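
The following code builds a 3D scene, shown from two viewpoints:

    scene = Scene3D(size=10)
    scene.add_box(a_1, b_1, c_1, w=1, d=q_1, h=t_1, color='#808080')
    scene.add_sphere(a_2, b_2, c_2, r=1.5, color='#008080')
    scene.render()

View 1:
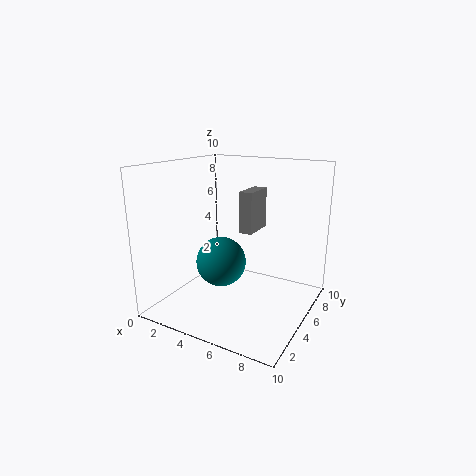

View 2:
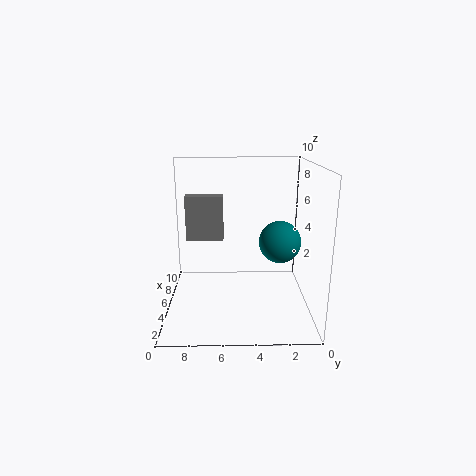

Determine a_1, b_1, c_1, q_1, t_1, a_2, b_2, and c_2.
a_1 = 4.5; b_1 = 6; c_1 = 5; q_1 = 2.5; t_1 = 3; a_2 = 5.5; b_2 = 2; c_2 = 4.5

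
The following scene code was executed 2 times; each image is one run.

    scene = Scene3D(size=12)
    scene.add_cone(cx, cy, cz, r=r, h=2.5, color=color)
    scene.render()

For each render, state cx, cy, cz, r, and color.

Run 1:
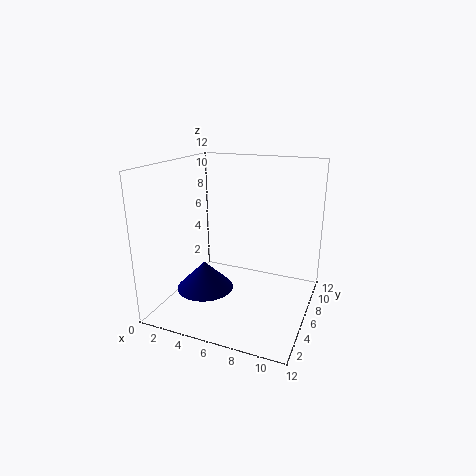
cx = 3; cy = 5.5; cz = 1; r = 2.5; color = 'navy'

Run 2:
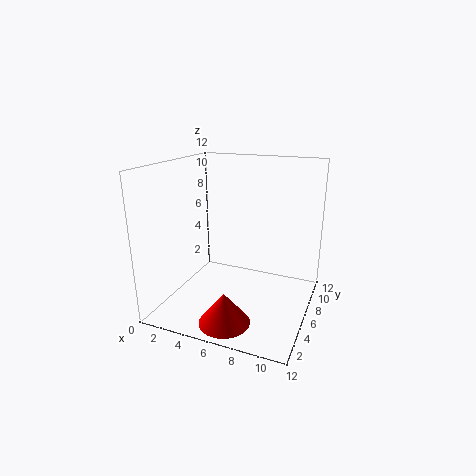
cx = 6.5; cy = 2; cz = 0.5; r = 2; color = 'red'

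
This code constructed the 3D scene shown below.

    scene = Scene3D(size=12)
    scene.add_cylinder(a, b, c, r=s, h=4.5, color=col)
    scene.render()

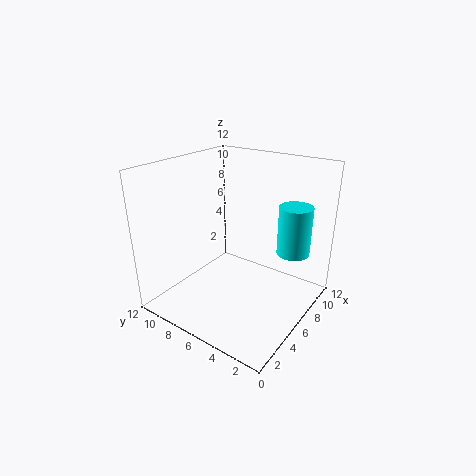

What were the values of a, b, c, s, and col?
a = 10.5, b = 3, c = 3.5, s = 1.5, col = 'cyan'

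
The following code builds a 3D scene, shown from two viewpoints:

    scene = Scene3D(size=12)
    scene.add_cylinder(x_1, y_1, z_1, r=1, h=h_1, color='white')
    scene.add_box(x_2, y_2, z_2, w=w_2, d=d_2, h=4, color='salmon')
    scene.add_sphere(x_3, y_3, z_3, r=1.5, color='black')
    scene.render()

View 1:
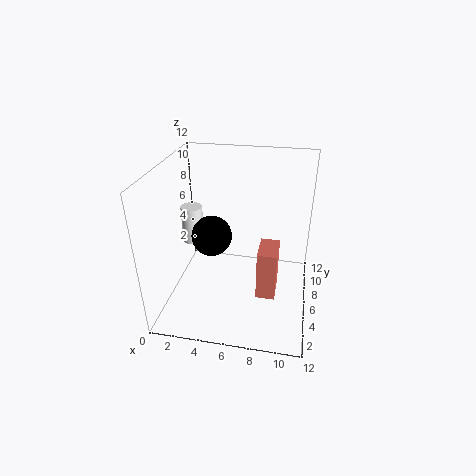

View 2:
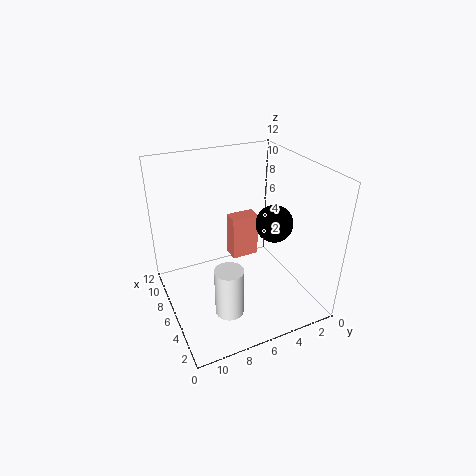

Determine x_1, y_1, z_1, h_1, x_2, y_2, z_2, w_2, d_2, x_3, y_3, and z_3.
x_1 = 1
y_1 = 9
z_1 = 3.5
h_1 = 3.5
x_2 = 8
y_2 = 3
z_2 = 2.5
w_2 = 1.5
d_2 = 2.5
x_3 = 4.5
y_3 = 3.5
z_3 = 7.5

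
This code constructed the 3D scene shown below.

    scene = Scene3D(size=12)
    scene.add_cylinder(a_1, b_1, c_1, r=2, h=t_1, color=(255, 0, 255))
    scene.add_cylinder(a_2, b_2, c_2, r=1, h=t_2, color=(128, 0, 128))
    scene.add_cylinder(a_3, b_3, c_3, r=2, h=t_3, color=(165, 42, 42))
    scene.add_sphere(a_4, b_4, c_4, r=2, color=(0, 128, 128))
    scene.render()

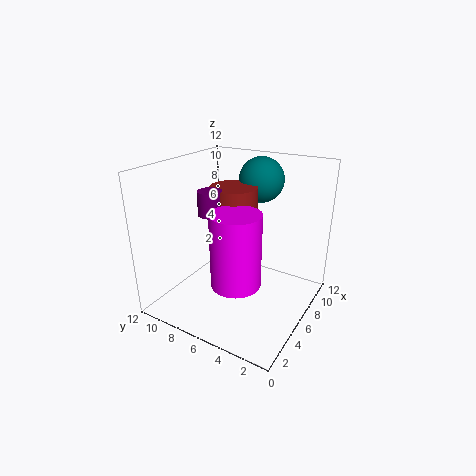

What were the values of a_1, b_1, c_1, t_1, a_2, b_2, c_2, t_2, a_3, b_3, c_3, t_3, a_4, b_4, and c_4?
a_1 = 4, b_1 = 5, c_1 = 3, t_1 = 6, a_2 = 5, b_2 = 8, c_2 = 8, t_2 = 2, a_3 = 7, b_3 = 7, c_3 = 8, t_3 = 2, a_4 = 10, b_4 = 6, c_4 = 10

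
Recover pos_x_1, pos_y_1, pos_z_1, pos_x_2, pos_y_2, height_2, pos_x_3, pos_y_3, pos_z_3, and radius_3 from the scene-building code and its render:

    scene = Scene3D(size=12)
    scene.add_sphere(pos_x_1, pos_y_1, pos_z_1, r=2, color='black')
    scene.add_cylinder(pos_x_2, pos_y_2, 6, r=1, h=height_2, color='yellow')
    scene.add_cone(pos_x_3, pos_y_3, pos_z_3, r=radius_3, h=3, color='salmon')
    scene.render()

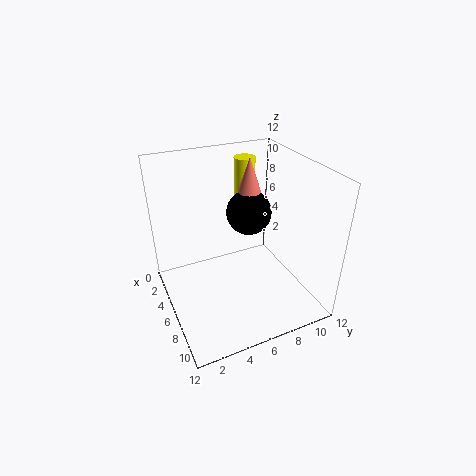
pos_x_1 = 4; pos_y_1 = 8; pos_z_1 = 7; pos_x_2 = 1; pos_y_2 = 9; height_2 = 5; pos_x_3 = 4; pos_y_3 = 8; pos_z_3 = 9; radius_3 = 1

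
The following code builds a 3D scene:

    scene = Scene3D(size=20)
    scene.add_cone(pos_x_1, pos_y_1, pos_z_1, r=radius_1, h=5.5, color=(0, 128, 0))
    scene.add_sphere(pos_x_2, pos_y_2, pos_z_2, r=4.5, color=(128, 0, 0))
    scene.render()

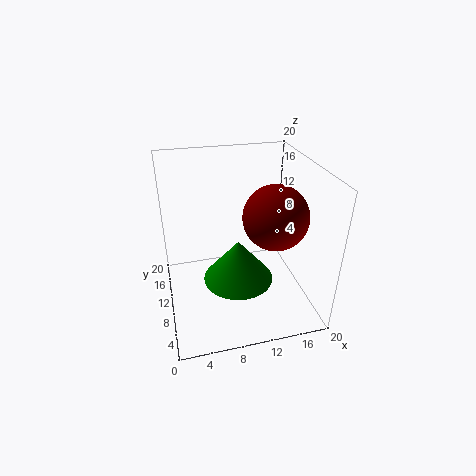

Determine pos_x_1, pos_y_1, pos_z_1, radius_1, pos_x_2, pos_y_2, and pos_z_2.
pos_x_1 = 9; pos_y_1 = 6; pos_z_1 = 6.5; radius_1 = 4.5; pos_x_2 = 15; pos_y_2 = 9; pos_z_2 = 13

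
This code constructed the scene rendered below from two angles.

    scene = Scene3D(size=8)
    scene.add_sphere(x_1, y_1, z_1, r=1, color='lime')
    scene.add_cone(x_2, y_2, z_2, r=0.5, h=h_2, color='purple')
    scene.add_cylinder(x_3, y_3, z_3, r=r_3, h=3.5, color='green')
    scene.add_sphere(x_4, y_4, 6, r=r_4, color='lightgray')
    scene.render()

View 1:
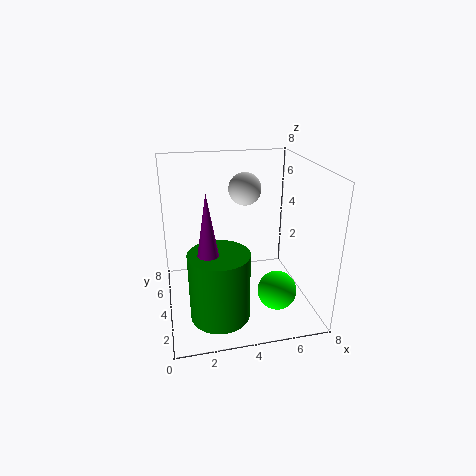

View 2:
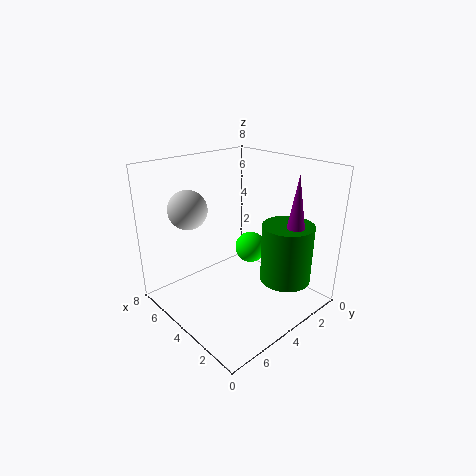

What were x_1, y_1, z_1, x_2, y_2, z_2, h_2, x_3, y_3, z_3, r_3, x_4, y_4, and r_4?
x_1 = 5.5; y_1 = 1.5; z_1 = 2; x_2 = 2; y_2 = 1.5; z_2 = 4.5; h_2 = 3; x_3 = 2.5; y_3 = 1.5; z_3 = 1; r_3 = 1.5; x_4 = 5; y_4 = 6.5; r_4 = 1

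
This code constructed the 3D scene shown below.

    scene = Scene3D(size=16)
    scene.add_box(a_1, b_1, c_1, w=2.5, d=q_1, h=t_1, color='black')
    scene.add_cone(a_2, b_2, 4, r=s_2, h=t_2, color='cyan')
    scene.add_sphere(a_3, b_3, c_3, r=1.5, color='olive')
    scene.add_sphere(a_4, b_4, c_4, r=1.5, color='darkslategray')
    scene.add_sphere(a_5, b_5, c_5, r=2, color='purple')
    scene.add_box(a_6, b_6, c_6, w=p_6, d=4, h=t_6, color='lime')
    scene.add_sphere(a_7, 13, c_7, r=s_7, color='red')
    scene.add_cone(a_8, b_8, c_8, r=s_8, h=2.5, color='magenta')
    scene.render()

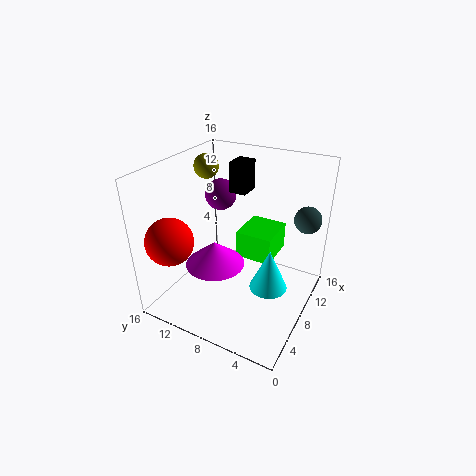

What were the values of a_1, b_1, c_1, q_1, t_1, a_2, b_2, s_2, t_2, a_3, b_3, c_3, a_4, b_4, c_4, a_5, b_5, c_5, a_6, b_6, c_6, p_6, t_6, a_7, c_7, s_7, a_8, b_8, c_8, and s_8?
a_1 = 10.5, b_1 = 8.5, c_1 = 12, q_1 = 2, t_1 = 3.5, a_2 = 6.5, b_2 = 3.5, s_2 = 2, t_2 = 4.5, a_3 = 12, b_3 = 14.5, c_3 = 14, a_4 = 12, b_4 = 1.5, c_4 = 10, a_5 = 13.5, b_5 = 13.5, c_5 = 10, a_6 = 7.5, b_6 = 4, c_6 = 6, p_6 = 4.5, t_6 = 3, a_7 = 2.5, c_7 = 9, s_7 = 2.5, a_8 = 4, b_8 = 8.5, c_8 = 7, s_8 = 3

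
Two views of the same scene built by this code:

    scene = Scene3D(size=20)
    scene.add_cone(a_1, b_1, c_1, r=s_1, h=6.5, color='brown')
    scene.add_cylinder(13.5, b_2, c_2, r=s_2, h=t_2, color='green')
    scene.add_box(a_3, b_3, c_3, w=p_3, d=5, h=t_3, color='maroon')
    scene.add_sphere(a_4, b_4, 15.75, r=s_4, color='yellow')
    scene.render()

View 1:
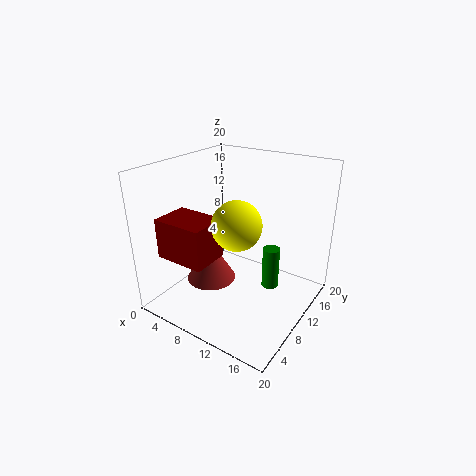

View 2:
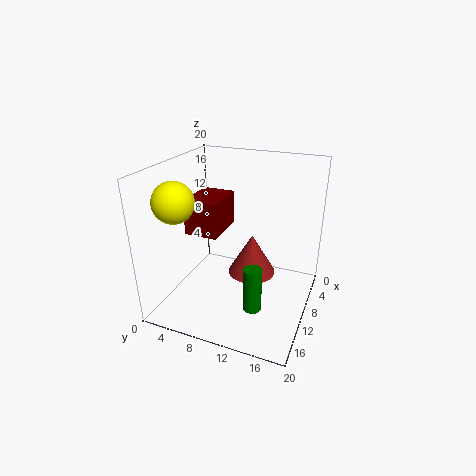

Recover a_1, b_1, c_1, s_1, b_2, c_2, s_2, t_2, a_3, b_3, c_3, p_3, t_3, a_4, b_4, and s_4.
a_1 = 4.75, b_1 = 10.25, c_1 = 1.5, s_1 = 3.75, b_2 = 13.5, c_2 = 1.5, s_2 = 1.25, t_2 = 6.25, a_3 = 3.25, b_3 = 1.5, c_3 = 9, p_3 = 6.75, t_3 = 5.25, a_4 = 14.5, b_4 = 3, s_4 = 2.75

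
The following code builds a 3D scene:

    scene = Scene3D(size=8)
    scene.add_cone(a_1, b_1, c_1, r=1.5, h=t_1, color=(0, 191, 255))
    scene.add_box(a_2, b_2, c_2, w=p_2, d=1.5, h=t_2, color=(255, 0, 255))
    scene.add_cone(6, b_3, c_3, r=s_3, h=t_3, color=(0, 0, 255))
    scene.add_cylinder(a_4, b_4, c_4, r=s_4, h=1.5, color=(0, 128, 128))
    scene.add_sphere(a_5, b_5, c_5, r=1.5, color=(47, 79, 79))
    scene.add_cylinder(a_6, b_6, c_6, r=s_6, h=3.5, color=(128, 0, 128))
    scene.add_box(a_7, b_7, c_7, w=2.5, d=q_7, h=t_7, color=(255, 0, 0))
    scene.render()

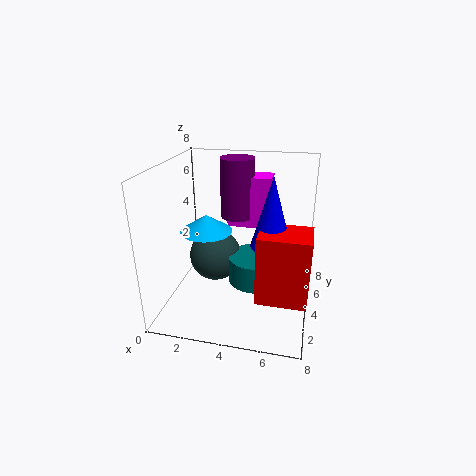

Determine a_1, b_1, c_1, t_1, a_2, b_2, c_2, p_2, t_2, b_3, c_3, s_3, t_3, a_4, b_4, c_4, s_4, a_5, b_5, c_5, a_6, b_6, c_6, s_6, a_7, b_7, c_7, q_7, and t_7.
a_1 = 2, b_1 = 4.5, c_1 = 4, t_1 = 1, a_2 = 3, b_2 = 5.5, c_2 = 4, p_2 = 2.5, t_2 = 3, b_3 = 2.5, c_3 = 4.5, s_3 = 1, t_3 = 3.5, a_4 = 5, b_4 = 4, c_4 = 1.5, s_4 = 1.5, a_5 = 2.5, b_5 = 4.5, c_5 = 2.5, a_6 = 3.5, b_6 = 6, c_6 = 4.5, s_6 = 1, a_7 = 5.5, b_7 = 1, c_7 = 2, q_7 = 2, t_7 = 3.5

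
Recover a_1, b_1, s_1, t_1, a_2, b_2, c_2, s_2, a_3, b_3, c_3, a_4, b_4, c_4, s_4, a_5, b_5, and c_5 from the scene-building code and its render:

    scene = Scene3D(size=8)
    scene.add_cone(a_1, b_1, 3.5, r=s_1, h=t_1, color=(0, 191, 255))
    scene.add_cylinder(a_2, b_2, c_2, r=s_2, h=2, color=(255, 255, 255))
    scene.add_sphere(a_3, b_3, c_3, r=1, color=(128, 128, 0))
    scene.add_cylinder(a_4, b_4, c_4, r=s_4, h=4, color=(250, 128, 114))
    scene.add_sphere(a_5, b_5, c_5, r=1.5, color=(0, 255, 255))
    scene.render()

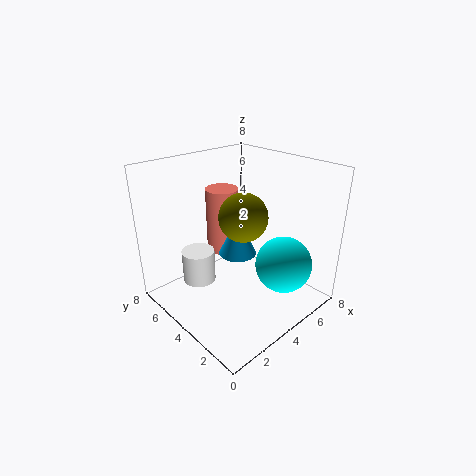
a_1 = 3.5, b_1 = 3.5, s_1 = 1, t_1 = 2, a_2 = 3, b_2 = 6.5, c_2 = 0.5, s_2 = 1, a_3 = 1.5, b_3 = 1, c_3 = 7, a_4 = 5, b_4 = 6.5, c_4 = 2, s_4 = 1, a_5 = 5, b_5 = 1.5, c_5 = 3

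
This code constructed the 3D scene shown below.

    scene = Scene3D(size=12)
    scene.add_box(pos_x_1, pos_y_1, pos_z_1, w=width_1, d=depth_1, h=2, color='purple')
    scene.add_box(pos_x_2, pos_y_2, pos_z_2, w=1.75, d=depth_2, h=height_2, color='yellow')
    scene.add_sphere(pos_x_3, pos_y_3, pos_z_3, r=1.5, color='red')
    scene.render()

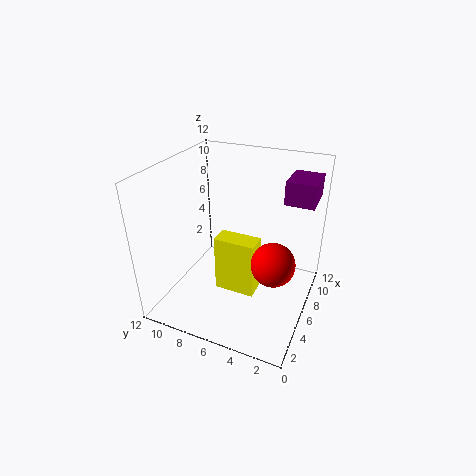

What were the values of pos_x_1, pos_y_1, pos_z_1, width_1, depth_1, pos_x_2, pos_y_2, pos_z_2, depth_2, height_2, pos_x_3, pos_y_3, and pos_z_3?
pos_x_1 = 8.5; pos_y_1 = 0.5; pos_z_1 = 8.5; width_1 = 3.25; depth_1 = 2.5; pos_x_2 = 5; pos_y_2 = 4.25; pos_z_2 = 1; depth_2 = 3.5; height_2 = 5; pos_x_3 = 2.25; pos_y_3 = 1.75; pos_z_3 = 7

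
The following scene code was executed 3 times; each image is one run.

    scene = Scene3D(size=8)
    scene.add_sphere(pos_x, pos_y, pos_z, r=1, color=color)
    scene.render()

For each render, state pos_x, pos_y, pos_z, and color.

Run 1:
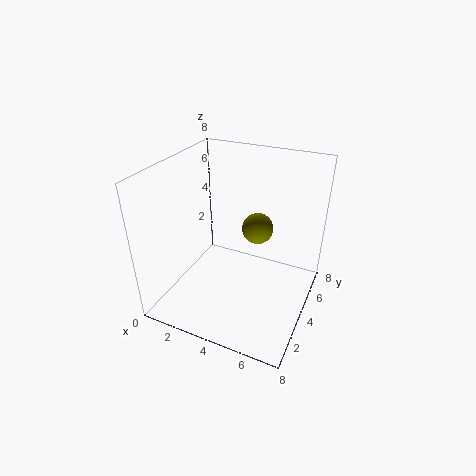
pos_x = 4
pos_y = 7
pos_z = 3
color = 'olive'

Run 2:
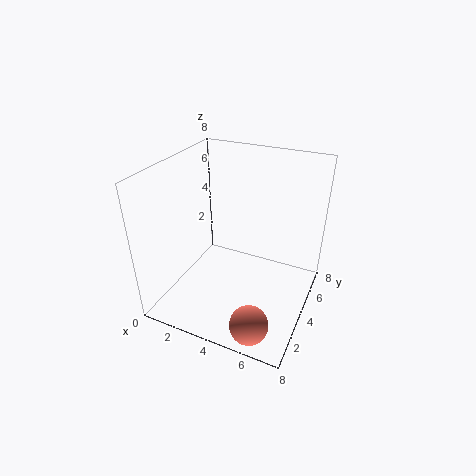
pos_x = 6
pos_y = 1
pos_z = 1
color = 'salmon'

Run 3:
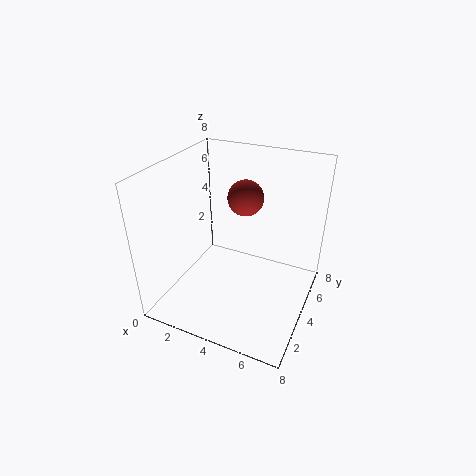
pos_x = 4
pos_y = 5
pos_z = 6
color = 'brown'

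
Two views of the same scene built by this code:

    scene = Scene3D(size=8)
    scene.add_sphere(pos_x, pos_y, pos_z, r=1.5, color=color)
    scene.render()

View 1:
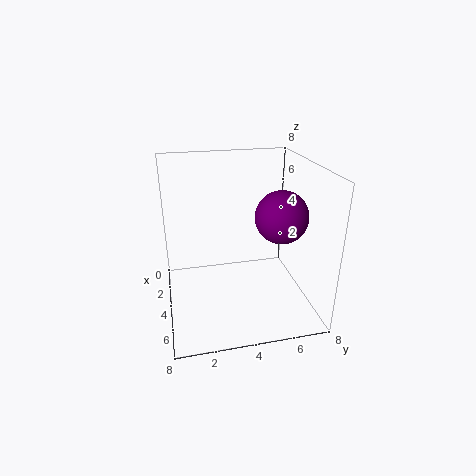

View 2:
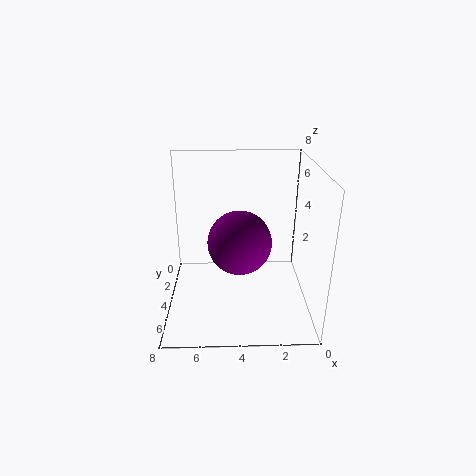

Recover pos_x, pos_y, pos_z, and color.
pos_x = 4
pos_y = 6.5
pos_z = 5
color = 'purple'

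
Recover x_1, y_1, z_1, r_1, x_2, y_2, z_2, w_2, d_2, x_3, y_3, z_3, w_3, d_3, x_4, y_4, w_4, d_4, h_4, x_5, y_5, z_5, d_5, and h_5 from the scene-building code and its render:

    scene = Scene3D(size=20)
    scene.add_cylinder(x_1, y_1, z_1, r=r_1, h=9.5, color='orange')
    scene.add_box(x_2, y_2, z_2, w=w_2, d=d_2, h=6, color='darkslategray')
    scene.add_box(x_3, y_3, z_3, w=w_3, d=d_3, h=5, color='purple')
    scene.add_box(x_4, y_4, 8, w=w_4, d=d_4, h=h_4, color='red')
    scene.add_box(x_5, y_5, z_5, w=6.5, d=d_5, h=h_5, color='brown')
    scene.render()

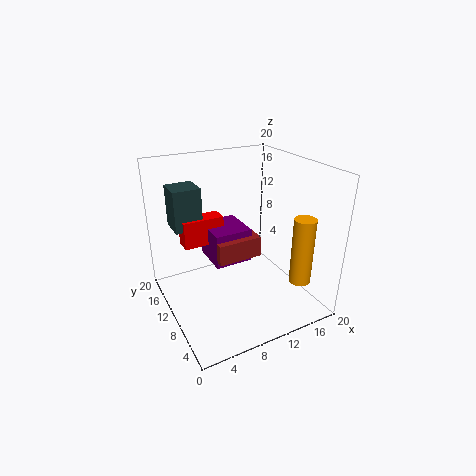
x_1 = 17, y_1 = 4.5, z_1 = 4, r_1 = 1.5, x_2 = 2.5, y_2 = 14, z_2 = 10.5, w_2 = 4, d_2 = 4, x_3 = 7, y_3 = 10.5, z_3 = 5.5, w_3 = 5.5, d_3 = 6, x_4 = 3.5, y_4 = 13.5, w_4 = 6, d_4 = 2.5, h_4 = 4, x_5 = 7, y_5 = 9.5, z_5 = 6.5, d_5 = 6, h_5 = 3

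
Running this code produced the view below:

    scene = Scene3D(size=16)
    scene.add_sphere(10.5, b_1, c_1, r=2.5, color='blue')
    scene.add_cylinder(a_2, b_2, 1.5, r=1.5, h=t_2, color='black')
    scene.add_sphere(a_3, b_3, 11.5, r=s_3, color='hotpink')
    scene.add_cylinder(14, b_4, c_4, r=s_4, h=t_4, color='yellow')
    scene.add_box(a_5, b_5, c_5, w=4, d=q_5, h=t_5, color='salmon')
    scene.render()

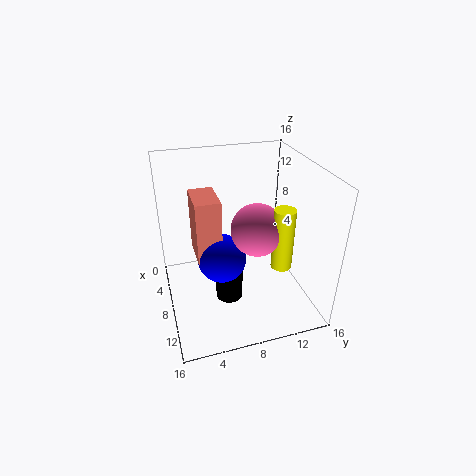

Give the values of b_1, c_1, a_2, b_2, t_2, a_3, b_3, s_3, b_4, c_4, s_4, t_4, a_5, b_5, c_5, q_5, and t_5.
b_1 = 5.5; c_1 = 7.5; a_2 = 9.5; b_2 = 6.5; t_2 = 4; a_3 = 12.5; b_3 = 8.5; s_3 = 2.5; b_4 = 10.5; c_4 = 8; s_4 = 1; t_4 = 6; a_5 = 7; b_5 = 3; c_5 = 7.5; q_5 = 2.5; t_5 = 6.5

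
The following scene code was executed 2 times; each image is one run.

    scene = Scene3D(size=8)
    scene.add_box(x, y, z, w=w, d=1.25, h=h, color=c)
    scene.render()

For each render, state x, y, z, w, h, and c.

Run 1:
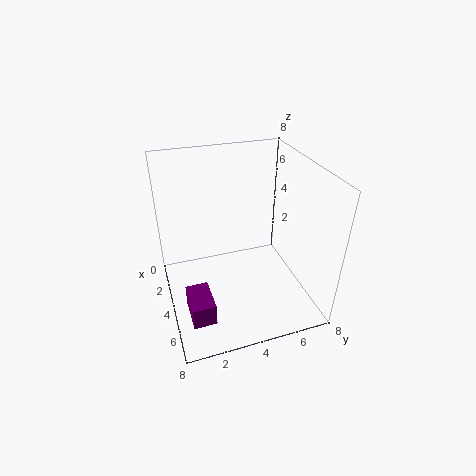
x = 4.5
y = 0.75
z = 0.5
w = 2
h = 1.25
c = 'purple'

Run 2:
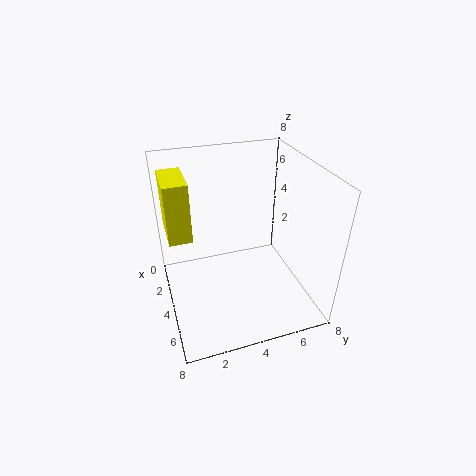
x = 1.5
y = 0.25
z = 4.25
w = 2.5
h = 3.25
c = 'yellow'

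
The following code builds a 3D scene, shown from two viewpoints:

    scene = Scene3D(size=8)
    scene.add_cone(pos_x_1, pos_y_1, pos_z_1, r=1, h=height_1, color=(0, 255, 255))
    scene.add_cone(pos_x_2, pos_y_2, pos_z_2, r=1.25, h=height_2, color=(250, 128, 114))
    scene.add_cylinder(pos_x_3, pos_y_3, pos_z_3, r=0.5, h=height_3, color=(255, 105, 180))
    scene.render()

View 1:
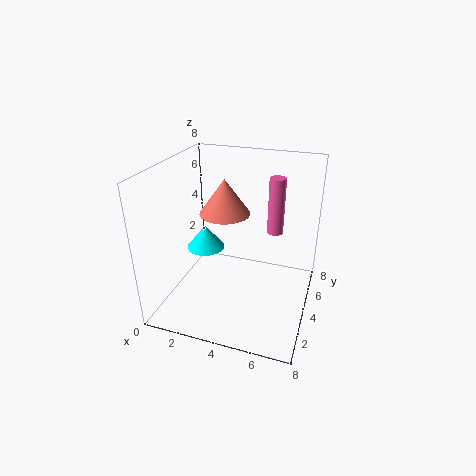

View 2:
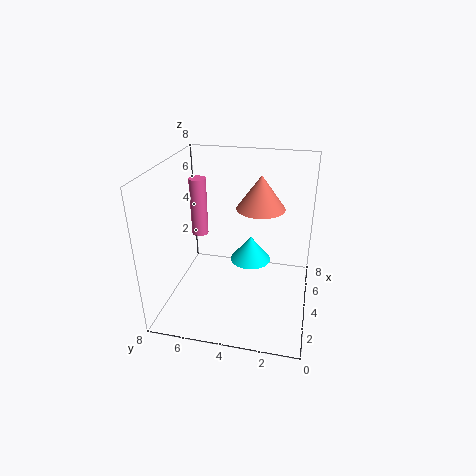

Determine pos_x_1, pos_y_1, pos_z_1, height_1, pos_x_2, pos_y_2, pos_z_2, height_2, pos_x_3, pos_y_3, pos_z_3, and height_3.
pos_x_1 = 2.5, pos_y_1 = 3, pos_z_1 = 3.75, height_1 = 1.25, pos_x_2 = 3.75, pos_y_2 = 2.75, pos_z_2 = 6, height_2 = 1.75, pos_x_3 = 5.5, pos_y_3 = 6.75, pos_z_3 = 3.25, height_3 = 3.5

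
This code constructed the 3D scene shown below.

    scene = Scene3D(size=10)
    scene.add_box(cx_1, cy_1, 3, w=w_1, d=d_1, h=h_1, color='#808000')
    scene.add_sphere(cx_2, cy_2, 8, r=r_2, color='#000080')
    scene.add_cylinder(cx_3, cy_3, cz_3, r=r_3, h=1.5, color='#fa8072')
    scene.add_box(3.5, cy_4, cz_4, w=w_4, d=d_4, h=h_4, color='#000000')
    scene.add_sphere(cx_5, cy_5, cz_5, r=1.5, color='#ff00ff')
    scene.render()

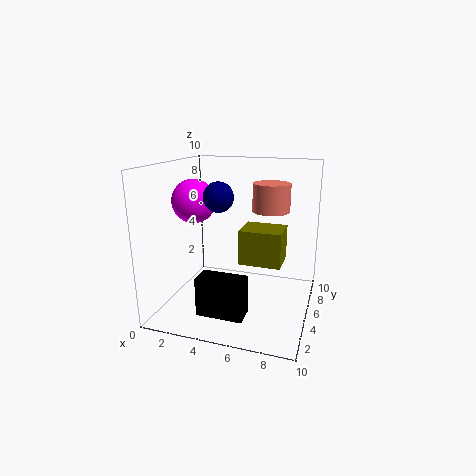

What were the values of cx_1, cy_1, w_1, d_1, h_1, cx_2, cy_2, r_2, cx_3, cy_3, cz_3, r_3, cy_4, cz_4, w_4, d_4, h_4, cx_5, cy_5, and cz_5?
cx_1 = 5; cy_1 = 5; w_1 = 3; d_1 = 2.5; h_1 = 2.5; cx_2 = 4; cy_2 = 4; r_2 = 1; cx_3 = 8; cy_3 = 1.5; cz_3 = 8; r_3 = 1; cy_4 = 1; cz_4 = 1; w_4 = 3; d_4 = 1.5; h_4 = 2.5; cx_5 = 2; cy_5 = 4.5; cz_5 = 7.5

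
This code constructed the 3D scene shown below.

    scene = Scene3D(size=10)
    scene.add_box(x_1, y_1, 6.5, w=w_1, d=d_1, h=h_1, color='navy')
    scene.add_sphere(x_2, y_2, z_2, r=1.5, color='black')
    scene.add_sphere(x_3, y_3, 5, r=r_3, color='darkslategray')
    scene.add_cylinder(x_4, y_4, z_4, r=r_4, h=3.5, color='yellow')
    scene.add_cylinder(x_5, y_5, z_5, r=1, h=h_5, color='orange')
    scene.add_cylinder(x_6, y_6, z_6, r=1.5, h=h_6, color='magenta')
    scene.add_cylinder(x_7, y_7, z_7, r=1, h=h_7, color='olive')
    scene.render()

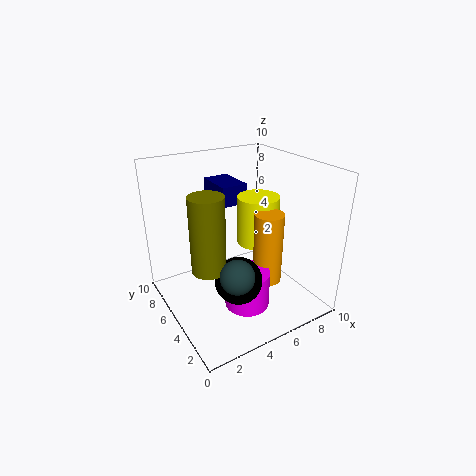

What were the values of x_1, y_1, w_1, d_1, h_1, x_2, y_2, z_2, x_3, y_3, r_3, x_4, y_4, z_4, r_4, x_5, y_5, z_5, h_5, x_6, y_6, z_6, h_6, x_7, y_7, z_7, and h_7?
x_1 = 5; y_1 = 7; w_1 = 2; d_1 = 3; h_1 = 1.5; x_2 = 3.5; y_2 = 2.5; z_2 = 3.5; x_3 = 2.5; y_3 = 1; r_3 = 1; x_4 = 7; y_4 = 5.5; z_4 = 4; r_4 = 1.5; x_5 = 6.5; y_5 = 3.5; z_5 = 2; h_5 = 5; x_6 = 4.5; y_6 = 3; z_6 = 1; h_6 = 2.5; x_7 = 1.5; y_7 = 2.5; z_7 = 5; h_7 = 4.5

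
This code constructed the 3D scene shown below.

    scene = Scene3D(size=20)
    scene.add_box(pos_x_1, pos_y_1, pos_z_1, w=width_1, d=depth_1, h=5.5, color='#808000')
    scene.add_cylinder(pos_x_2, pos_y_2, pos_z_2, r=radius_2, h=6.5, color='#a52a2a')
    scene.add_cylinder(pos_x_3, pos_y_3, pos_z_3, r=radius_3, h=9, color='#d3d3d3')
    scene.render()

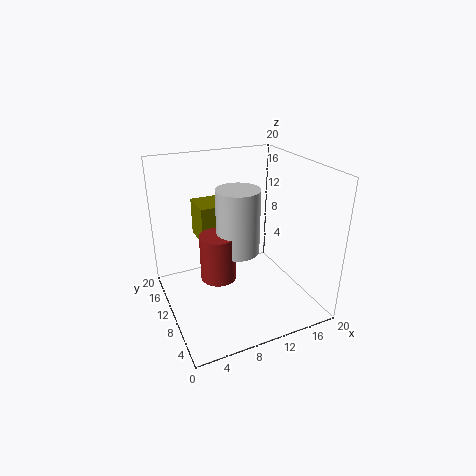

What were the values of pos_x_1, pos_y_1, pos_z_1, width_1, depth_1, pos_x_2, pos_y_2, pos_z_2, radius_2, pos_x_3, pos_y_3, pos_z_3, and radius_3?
pos_x_1 = 6, pos_y_1 = 13.5, pos_z_1 = 8, width_1 = 5.5, depth_1 = 5, pos_x_2 = 7, pos_y_2 = 10, pos_z_2 = 4.5, radius_2 = 2.5, pos_x_3 = 10, pos_y_3 = 10, pos_z_3 = 8, radius_3 = 3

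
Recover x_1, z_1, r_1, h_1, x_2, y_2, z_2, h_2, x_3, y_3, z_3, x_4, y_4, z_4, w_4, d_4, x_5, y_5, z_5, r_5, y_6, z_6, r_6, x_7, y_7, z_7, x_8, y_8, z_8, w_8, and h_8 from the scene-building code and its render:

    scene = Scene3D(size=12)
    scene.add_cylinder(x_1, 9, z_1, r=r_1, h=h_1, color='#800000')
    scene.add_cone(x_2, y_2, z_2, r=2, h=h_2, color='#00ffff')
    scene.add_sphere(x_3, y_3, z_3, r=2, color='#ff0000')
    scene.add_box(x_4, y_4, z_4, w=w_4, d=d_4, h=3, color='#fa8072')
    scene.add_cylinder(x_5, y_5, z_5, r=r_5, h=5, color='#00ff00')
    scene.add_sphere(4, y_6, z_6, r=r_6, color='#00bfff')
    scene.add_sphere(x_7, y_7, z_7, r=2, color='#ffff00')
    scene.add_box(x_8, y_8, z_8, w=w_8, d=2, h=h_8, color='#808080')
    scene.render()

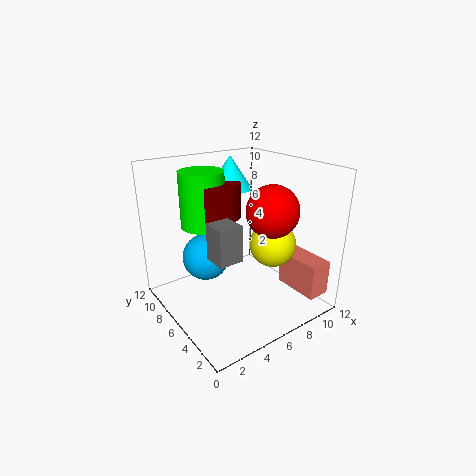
x_1 = 6, z_1 = 7, r_1 = 2, h_1 = 3, x_2 = 8, y_2 = 10, z_2 = 9, h_2 = 3, x_3 = 7, y_3 = 3, z_3 = 9, x_4 = 10, y_4 = 1, z_4 = 1, w_4 = 2, d_4 = 4, x_5 = 5, y_5 = 10, z_5 = 6, r_5 = 2, y_6 = 8, z_6 = 4, r_6 = 2, x_7 = 9, y_7 = 5, z_7 = 5, x_8 = 3, y_8 = 4, z_8 = 5, w_8 = 2, h_8 = 3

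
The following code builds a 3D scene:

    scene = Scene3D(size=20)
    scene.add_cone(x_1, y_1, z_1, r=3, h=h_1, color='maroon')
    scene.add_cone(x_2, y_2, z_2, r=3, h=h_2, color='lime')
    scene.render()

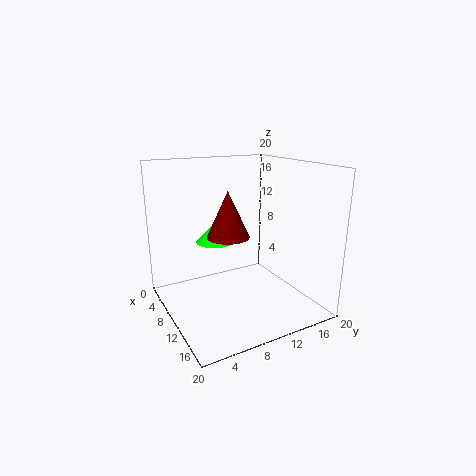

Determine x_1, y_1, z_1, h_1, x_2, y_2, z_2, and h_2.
x_1 = 9; y_1 = 9; z_1 = 10; h_1 = 6.5; x_2 = 3.5; y_2 = 9.5; z_2 = 7.5; h_2 = 3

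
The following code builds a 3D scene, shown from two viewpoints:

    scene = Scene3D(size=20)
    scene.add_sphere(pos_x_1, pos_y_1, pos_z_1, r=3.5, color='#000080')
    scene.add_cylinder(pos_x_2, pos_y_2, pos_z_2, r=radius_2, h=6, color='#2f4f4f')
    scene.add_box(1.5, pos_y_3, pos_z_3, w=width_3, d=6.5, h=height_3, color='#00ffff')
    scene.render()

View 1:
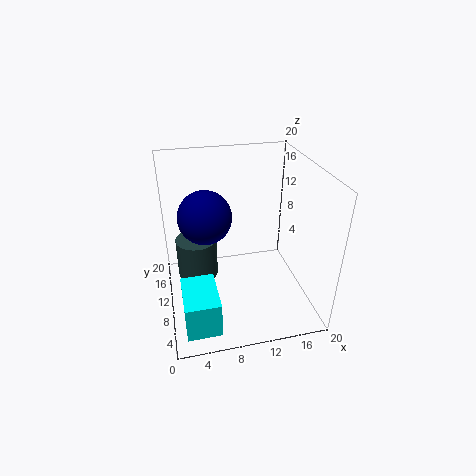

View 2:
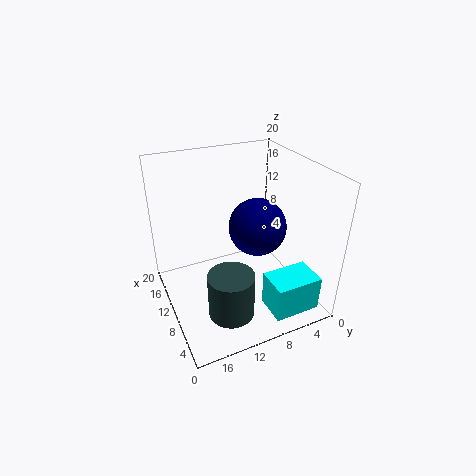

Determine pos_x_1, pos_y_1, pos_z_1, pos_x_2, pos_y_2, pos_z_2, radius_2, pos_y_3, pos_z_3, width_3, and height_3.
pos_x_1 = 5.5
pos_y_1 = 9.5
pos_z_1 = 14
pos_x_2 = 4.5
pos_y_2 = 13.5
pos_z_2 = 2.5
radius_2 = 3
pos_y_3 = 1.5
pos_z_3 = 1
width_3 = 4.5
height_3 = 5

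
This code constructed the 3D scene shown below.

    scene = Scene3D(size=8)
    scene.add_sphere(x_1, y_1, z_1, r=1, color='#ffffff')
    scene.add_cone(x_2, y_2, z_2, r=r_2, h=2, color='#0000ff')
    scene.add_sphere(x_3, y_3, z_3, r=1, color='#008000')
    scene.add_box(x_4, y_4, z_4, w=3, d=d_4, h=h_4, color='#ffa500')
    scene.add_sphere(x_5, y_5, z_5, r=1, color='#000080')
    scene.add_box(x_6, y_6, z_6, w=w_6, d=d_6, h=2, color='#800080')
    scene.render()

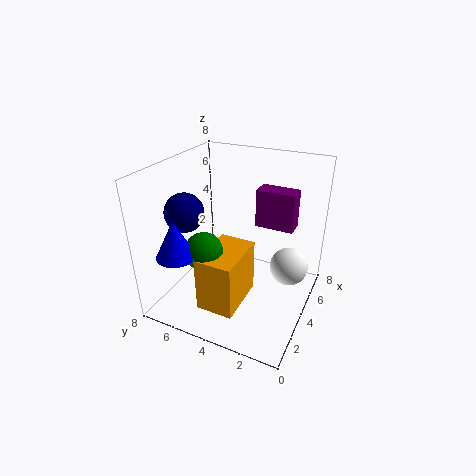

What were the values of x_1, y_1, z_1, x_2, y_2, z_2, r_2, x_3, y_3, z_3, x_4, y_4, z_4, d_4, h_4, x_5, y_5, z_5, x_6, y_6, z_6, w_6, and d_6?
x_1 = 4, y_1 = 1, z_1 = 3, x_2 = 1, y_2 = 6, z_2 = 4, r_2 = 1, x_3 = 2, y_3 = 5, z_3 = 4, x_4 = 1, y_4 = 3, z_4 = 1, d_4 = 2, h_4 = 3, x_5 = 2, y_5 = 6, z_5 = 6, x_6 = 4, y_6 = 1, z_6 = 5, w_6 = 1, d_6 = 2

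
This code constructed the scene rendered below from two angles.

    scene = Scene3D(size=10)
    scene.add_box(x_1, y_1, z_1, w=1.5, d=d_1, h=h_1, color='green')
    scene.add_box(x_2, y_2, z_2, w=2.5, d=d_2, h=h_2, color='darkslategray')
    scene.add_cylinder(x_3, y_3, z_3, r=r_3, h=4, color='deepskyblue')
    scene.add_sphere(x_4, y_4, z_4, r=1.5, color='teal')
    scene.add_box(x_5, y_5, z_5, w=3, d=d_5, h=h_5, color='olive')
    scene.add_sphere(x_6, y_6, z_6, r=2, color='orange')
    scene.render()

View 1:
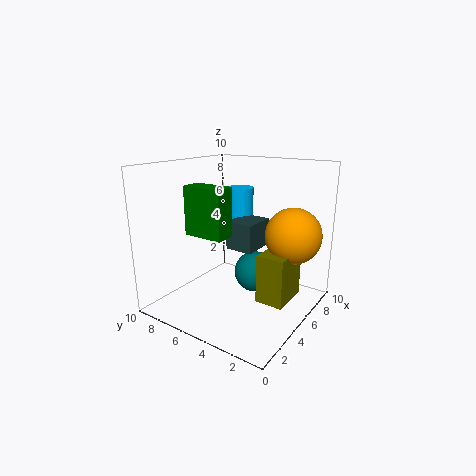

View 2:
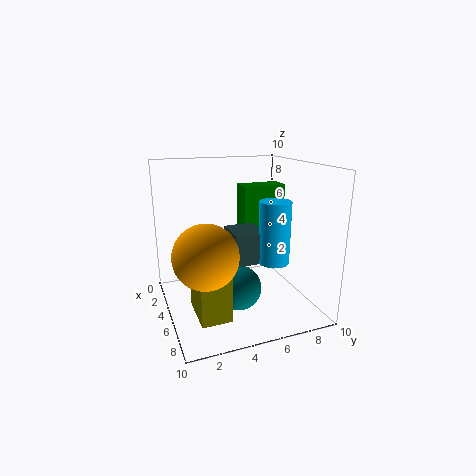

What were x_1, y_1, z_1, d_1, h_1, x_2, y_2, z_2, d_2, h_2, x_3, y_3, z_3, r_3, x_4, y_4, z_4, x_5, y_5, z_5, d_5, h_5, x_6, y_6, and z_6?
x_1 = 3.5; y_1 = 5.5; z_1 = 5; d_1 = 3; h_1 = 3.5; x_2 = 5; y_2 = 4; z_2 = 4; d_2 = 2; h_2 = 2; x_3 = 7.5; y_3 = 6.5; z_3 = 4; r_3 = 1; x_4 = 6.5; y_4 = 4.5; z_4 = 2; x_5 = 5; y_5 = 1.5; z_5 = 0.5; d_5 = 2; h_5 = 3.5; x_6 = 7.5; y_6 = 2; z_6 = 5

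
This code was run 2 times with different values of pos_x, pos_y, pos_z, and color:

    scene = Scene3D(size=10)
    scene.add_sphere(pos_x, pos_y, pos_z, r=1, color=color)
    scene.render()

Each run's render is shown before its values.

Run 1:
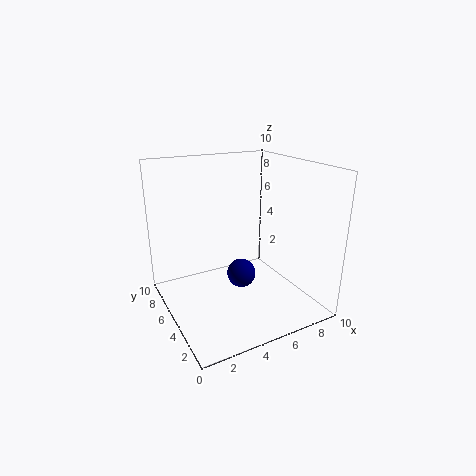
pos_x = 5; pos_y = 4.5; pos_z = 2.5; color = 'navy'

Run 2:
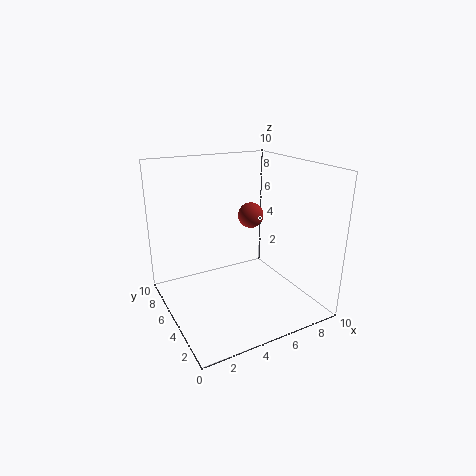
pos_x = 7.5; pos_y = 7.5; pos_z = 5.5; color = 'brown'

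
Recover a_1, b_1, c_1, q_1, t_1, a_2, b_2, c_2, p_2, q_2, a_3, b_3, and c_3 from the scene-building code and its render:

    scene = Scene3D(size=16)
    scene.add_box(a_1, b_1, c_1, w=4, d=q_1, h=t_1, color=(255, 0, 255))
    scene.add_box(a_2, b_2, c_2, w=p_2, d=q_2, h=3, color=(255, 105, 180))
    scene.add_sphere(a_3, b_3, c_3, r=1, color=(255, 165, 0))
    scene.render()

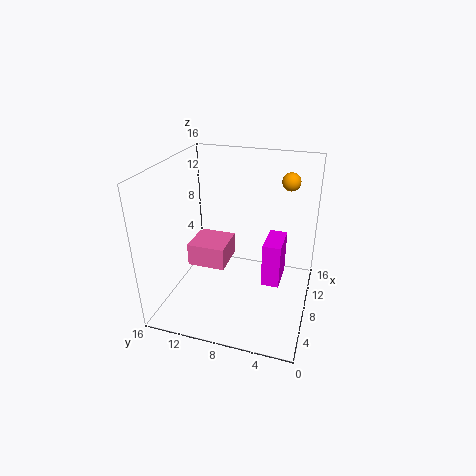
a_1 = 7; b_1 = 3; c_1 = 3; q_1 = 2; t_1 = 5; a_2 = 11; b_2 = 11; c_2 = 1; p_2 = 5; q_2 = 5; a_3 = 11; b_3 = 3; c_3 = 14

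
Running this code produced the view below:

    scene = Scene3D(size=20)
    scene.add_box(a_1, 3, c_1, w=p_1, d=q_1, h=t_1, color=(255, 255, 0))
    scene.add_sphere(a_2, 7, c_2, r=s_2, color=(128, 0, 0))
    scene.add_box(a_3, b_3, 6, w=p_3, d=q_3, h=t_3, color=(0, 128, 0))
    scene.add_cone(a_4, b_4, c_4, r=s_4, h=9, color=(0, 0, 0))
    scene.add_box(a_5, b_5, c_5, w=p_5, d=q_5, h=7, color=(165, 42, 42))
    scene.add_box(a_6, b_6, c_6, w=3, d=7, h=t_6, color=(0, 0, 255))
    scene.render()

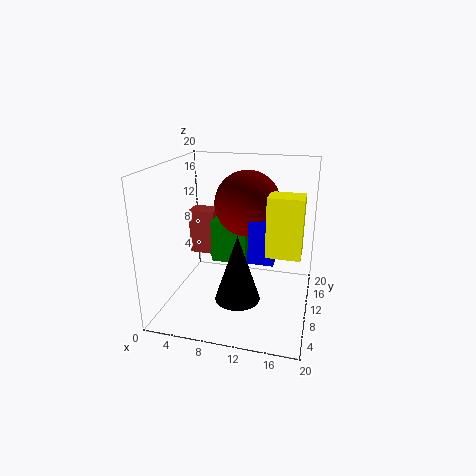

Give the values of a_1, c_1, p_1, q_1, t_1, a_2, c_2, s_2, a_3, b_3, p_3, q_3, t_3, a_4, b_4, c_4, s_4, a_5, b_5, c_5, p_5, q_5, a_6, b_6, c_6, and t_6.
a_1 = 15, c_1 = 11, p_1 = 4, q_1 = 3, t_1 = 7, a_2 = 12, c_2 = 16, s_2 = 4, a_3 = 6, b_3 = 10, p_3 = 5, q_3 = 6, t_3 = 6, a_4 = 11, b_4 = 6, c_4 = 3, s_4 = 3, a_5 = 1, b_5 = 14, c_5 = 5, p_5 = 4, q_5 = 3, a_6 = 13, b_6 = 3, c_6 = 10, t_6 = 5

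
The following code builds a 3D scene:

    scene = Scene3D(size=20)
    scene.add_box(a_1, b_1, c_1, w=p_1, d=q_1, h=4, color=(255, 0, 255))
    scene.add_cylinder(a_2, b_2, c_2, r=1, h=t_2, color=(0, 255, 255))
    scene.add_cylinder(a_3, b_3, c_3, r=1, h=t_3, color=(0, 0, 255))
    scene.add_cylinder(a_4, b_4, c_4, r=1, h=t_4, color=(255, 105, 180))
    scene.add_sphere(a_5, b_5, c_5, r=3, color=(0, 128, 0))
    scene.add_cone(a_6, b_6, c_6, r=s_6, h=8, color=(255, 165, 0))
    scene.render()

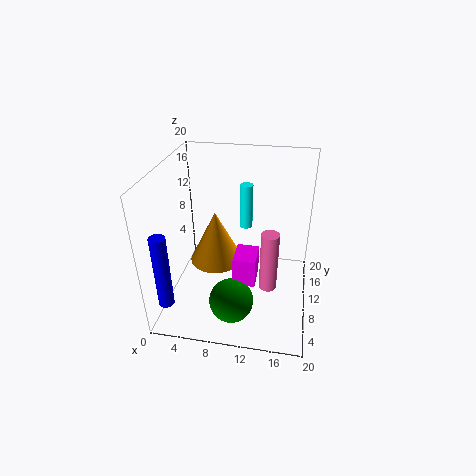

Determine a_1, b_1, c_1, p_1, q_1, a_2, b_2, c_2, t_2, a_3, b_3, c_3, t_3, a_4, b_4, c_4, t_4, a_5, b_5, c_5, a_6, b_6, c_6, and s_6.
a_1 = 10, b_1 = 6, c_1 = 5, p_1 = 3, q_1 = 4, a_2 = 10, b_2 = 17, c_2 = 8, t_2 = 7, a_3 = 2, b_3 = 2, c_3 = 4, t_3 = 10, a_4 = 15, b_4 = 2, c_4 = 9, t_4 = 7, a_5 = 10, b_5 = 5, c_5 = 3, a_6 = 6, b_6 = 13, c_6 = 4, s_6 = 4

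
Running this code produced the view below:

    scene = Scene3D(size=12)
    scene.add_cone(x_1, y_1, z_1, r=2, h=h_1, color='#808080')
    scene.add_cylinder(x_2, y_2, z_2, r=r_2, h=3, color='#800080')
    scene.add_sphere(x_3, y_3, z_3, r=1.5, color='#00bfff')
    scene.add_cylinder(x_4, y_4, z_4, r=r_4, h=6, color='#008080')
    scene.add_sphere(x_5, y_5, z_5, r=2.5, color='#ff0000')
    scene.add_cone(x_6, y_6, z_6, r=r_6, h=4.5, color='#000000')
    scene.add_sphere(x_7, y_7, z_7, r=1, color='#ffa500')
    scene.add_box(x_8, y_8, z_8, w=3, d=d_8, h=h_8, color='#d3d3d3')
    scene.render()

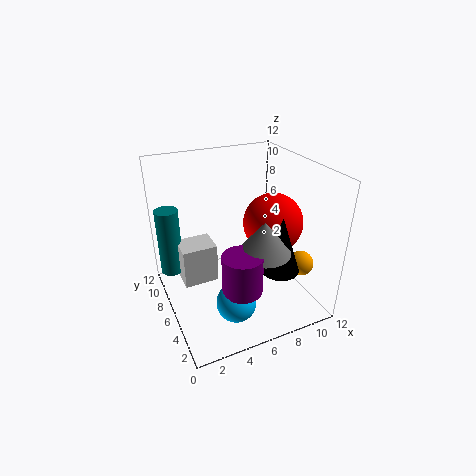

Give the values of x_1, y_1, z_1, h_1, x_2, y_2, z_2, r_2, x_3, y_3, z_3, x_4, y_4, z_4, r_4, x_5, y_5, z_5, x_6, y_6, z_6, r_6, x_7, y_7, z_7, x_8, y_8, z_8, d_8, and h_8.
x_1 = 6.5
y_1 = 2.5
z_1 = 6.5
h_1 = 2.5
x_2 = 4.5
y_2 = 2
z_2 = 4
r_2 = 1.5
x_3 = 4
y_3 = 2
z_3 = 3
x_4 = 1
y_4 = 9.5
z_4 = 2
r_4 = 1
x_5 = 9
y_5 = 5.5
z_5 = 7
x_6 = 8
y_6 = 2.5
z_6 = 4.5
r_6 = 1.5
x_7 = 10
y_7 = 2.5
z_7 = 4.5
x_8 = 1.5
y_8 = 7
z_8 = 1.5
d_8 = 2.5
h_8 = 3.5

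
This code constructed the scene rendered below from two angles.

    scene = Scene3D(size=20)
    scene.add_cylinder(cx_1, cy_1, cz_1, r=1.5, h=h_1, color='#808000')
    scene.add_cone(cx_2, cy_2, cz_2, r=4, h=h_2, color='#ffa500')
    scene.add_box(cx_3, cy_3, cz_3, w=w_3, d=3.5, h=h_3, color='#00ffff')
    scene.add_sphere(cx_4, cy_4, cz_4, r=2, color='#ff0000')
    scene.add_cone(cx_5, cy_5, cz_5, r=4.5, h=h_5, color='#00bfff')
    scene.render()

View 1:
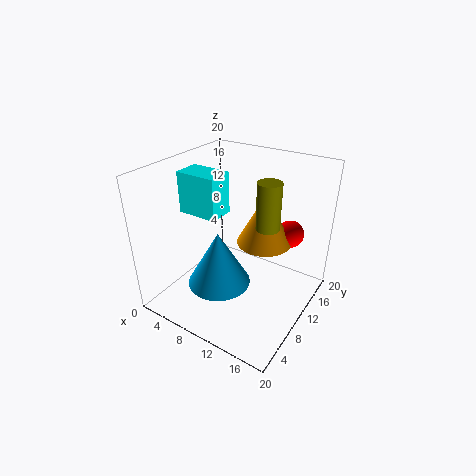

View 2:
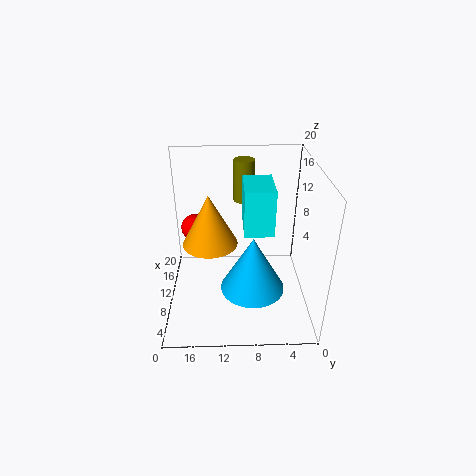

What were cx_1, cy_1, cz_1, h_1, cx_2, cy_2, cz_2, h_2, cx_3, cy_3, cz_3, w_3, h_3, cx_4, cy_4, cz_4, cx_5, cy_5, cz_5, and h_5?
cx_1 = 15
cy_1 = 9
cz_1 = 13.5
h_1 = 6
cx_2 = 12
cy_2 = 14
cz_2 = 8
h_2 = 7.5
cx_3 = 3.5
cy_3 = 6
cz_3 = 14
w_3 = 5.5
h_3 = 5.5
cx_4 = 15
cy_4 = 16.5
cz_4 = 9
cx_5 = 8
cy_5 = 8
cz_5 = 3
h_5 = 8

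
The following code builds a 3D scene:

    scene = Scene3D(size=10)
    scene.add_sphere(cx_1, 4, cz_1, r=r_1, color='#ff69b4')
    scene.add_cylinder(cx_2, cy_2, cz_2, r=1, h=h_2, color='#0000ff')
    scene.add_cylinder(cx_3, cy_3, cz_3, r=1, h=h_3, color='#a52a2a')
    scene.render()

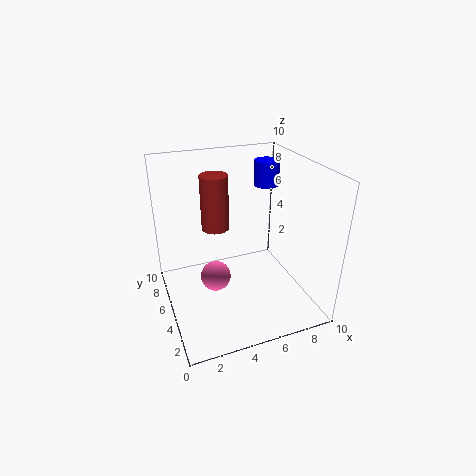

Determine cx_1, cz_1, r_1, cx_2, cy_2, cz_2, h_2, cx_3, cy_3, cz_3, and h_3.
cx_1 = 3, cz_1 = 3, r_1 = 1, cx_2 = 9, cy_2 = 9, cz_2 = 7, h_2 = 2, cx_3 = 4, cy_3 = 7, cz_3 = 5, h_3 = 4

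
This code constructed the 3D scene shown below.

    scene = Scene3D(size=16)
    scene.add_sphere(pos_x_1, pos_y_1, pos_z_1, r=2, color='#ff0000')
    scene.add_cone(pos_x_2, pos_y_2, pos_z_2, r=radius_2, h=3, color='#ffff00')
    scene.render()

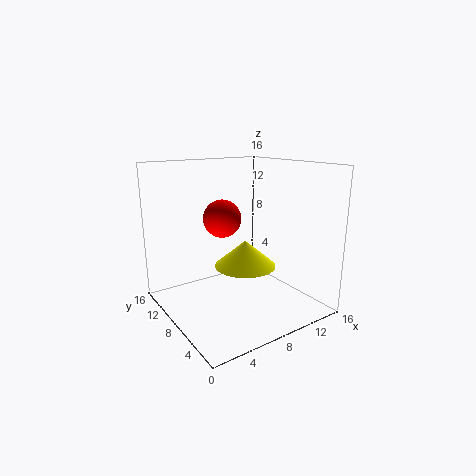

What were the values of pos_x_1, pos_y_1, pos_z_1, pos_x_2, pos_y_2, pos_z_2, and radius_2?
pos_x_1 = 6
pos_y_1 = 8
pos_z_1 = 10.5
pos_x_2 = 9
pos_y_2 = 8
pos_z_2 = 4.5
radius_2 = 3.5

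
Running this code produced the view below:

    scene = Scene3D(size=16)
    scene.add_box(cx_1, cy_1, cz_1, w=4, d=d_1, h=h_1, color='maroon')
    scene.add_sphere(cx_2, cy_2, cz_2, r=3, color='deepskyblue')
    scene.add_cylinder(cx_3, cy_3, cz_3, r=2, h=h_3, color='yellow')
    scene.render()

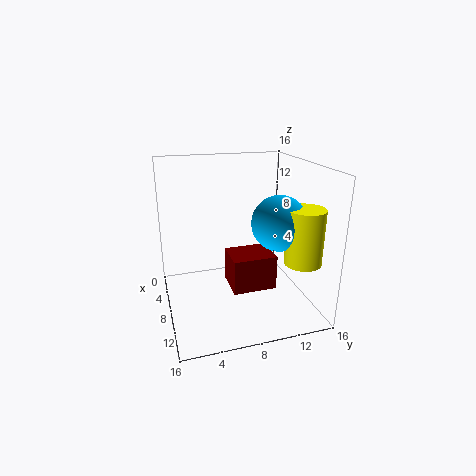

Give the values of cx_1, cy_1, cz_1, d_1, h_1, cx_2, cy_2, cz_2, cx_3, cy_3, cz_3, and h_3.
cx_1 = 6, cy_1 = 7, cz_1 = 2, d_1 = 5, h_1 = 4, cx_2 = 10, cy_2 = 12, cz_2 = 10, cx_3 = 12, cy_3 = 14, cz_3 = 6, h_3 = 6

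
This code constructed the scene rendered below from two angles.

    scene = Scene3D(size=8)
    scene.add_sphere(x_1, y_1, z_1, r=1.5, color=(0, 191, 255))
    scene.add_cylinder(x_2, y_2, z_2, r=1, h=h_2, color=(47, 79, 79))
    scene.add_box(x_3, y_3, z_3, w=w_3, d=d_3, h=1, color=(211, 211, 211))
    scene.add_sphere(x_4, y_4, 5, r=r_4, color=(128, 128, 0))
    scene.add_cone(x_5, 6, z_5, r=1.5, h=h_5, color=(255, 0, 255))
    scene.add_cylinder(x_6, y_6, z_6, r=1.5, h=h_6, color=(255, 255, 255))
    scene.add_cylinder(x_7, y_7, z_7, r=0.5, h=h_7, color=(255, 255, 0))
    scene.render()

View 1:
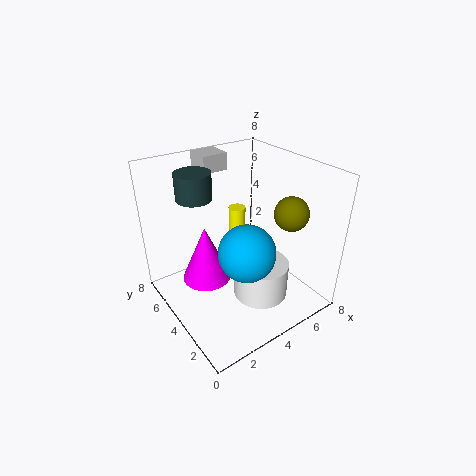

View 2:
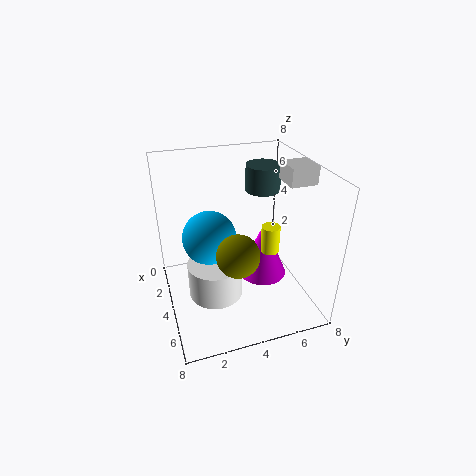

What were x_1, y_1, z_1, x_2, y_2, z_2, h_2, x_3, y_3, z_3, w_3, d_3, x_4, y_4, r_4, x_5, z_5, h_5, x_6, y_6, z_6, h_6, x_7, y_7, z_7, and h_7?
x_1 = 3.5
y_1 = 2.5
z_1 = 4
x_2 = 2.5
y_2 = 6
z_2 = 6
h_2 = 1.5
x_3 = 3.5
y_3 = 6.5
z_3 = 7
w_3 = 1.5
d_3 = 1.5
x_4 = 7
y_4 = 3
r_4 = 1
x_5 = 3
z_5 = 0.5
h_5 = 3.5
x_6 = 4.5
y_6 = 2.5
z_6 = 1
h_6 = 2
x_7 = 5
y_7 = 5.5
z_7 = 3.5
h_7 = 1.5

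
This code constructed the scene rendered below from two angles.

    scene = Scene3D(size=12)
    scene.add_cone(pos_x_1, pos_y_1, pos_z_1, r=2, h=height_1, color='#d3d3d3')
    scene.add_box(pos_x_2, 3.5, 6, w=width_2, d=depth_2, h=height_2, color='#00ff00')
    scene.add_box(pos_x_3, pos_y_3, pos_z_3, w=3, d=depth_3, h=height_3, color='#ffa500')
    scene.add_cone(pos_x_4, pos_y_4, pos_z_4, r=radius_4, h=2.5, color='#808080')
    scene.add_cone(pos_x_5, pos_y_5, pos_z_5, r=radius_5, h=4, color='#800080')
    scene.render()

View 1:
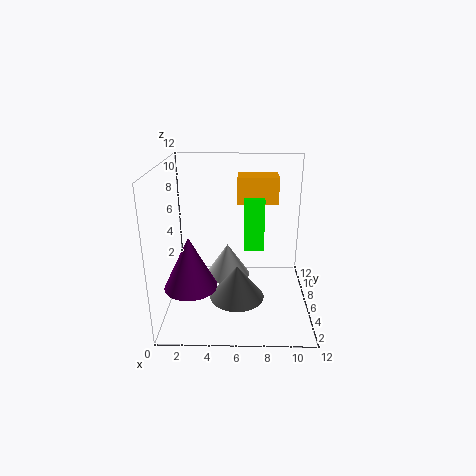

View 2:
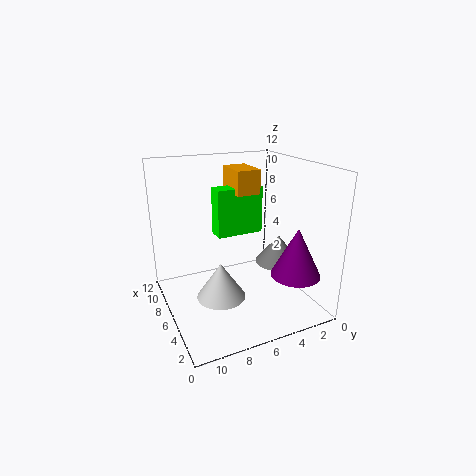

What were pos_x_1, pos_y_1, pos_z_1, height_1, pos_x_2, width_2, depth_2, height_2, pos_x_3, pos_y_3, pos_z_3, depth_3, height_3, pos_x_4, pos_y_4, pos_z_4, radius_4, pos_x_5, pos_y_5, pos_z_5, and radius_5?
pos_x_1 = 5
pos_y_1 = 8
pos_z_1 = 1.5
height_1 = 3
pos_x_2 = 6.5
width_2 = 1.5
depth_2 = 4
height_2 = 4
pos_x_3 = 6
pos_y_3 = 4
pos_z_3 = 9.5
depth_3 = 2
height_3 = 2
pos_x_4 = 6
pos_y_4 = 2
pos_z_4 = 3
radius_4 = 2
pos_x_5 = 2.5
pos_y_5 = 2.5
pos_z_5 = 3.5
radius_5 = 2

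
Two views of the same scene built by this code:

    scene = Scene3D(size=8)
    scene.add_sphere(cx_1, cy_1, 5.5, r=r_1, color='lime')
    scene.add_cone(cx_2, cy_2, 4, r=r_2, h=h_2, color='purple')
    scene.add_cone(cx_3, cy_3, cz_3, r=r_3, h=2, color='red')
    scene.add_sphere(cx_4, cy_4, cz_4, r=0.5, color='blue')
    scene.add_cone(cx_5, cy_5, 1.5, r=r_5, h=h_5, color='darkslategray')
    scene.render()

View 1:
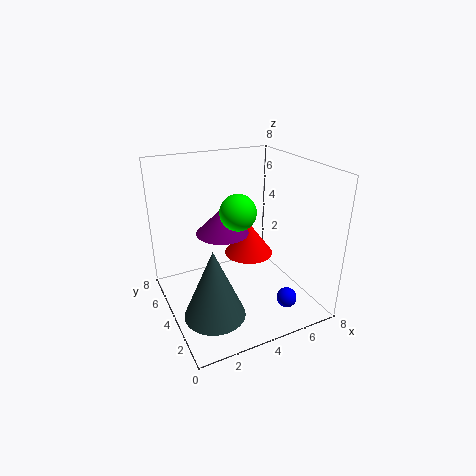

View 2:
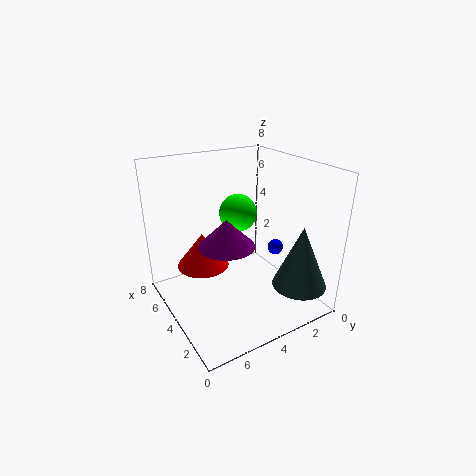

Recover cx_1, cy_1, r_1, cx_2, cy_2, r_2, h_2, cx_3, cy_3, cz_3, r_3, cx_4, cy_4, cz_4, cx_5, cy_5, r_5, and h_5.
cx_1 = 4, cy_1 = 4, r_1 = 1, cx_2 = 3.5, cy_2 = 5, r_2 = 1.5, h_2 = 1.5, cx_3 = 5.5, cy_3 = 5.5, cz_3 = 2, r_3 = 1.5, cx_4 = 5, cy_4 = 0.5, cz_4 = 2, cx_5 = 1.5, cy_5 = 1.5, r_5 = 1.5, h_5 = 3.5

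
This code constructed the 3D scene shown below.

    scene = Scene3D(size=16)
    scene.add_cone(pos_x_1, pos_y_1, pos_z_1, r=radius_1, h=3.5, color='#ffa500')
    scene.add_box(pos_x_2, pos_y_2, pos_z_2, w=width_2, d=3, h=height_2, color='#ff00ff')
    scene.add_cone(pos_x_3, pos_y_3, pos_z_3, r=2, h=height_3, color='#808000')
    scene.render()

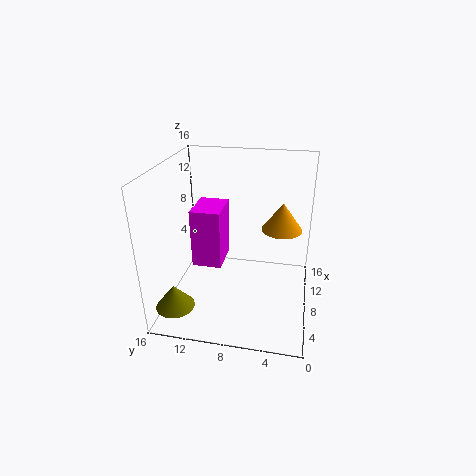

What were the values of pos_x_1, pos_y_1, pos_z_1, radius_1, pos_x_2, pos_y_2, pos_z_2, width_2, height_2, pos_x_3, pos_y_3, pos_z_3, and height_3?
pos_x_1 = 13
pos_y_1 = 3.5
pos_z_1 = 7
radius_1 = 2.5
pos_x_2 = 4
pos_y_2 = 9
pos_z_2 = 6.5
width_2 = 4
height_2 = 6
pos_x_3 = 2
pos_y_3 = 13.5
pos_z_3 = 2.5
height_3 = 2.5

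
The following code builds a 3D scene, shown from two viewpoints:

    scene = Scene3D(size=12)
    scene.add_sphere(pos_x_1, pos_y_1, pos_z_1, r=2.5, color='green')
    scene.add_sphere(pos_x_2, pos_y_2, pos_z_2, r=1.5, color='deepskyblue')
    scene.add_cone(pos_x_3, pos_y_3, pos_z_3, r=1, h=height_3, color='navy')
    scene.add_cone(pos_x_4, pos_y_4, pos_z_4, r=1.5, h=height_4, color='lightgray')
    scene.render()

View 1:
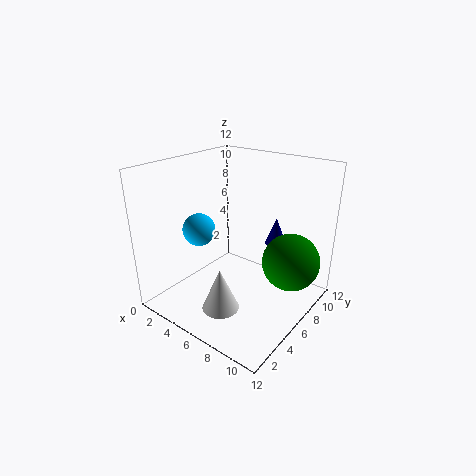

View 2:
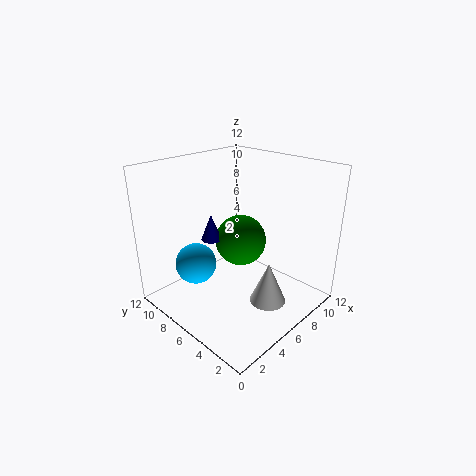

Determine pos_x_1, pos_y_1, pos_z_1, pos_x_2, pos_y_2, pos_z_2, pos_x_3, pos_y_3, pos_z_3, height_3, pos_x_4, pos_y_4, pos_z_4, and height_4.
pos_x_1 = 9.5, pos_y_1 = 9, pos_z_1 = 3.5, pos_x_2 = 1.5, pos_y_2 = 6, pos_z_2 = 5.5, pos_x_3 = 7, pos_y_3 = 10.5, pos_z_3 = 4, height_3 = 2.5, pos_x_4 = 6.5, pos_y_4 = 3, pos_z_4 = 1, height_4 = 3.5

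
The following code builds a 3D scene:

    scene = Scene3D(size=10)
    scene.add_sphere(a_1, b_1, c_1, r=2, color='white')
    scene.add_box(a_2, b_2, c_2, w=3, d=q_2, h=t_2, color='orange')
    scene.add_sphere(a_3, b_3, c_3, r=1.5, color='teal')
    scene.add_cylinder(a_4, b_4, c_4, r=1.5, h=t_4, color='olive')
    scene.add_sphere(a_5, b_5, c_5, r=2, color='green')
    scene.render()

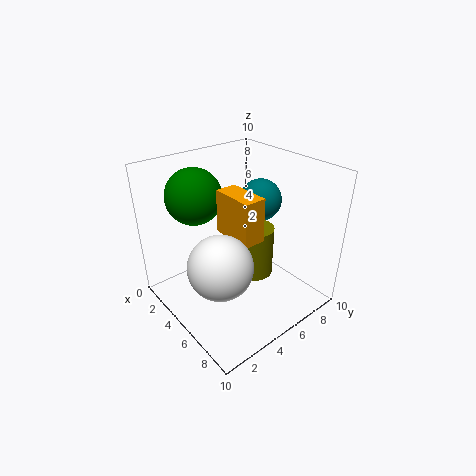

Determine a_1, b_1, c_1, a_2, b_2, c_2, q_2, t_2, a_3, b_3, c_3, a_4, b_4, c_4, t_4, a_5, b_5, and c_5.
a_1 = 7; b_1 = 2; c_1 = 5; a_2 = 4; b_2 = 4; c_2 = 5.5; q_2 = 1.5; t_2 = 3; a_3 = 4.5; b_3 = 7.5; c_3 = 7; a_4 = 4; b_4 = 7.5; c_4 = 0.5; t_4 = 4; a_5 = 2; b_5 = 3.5; c_5 = 7.5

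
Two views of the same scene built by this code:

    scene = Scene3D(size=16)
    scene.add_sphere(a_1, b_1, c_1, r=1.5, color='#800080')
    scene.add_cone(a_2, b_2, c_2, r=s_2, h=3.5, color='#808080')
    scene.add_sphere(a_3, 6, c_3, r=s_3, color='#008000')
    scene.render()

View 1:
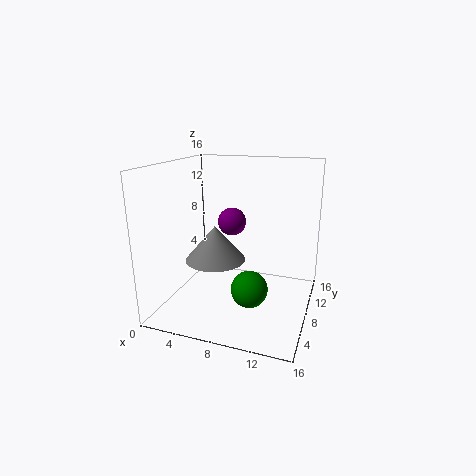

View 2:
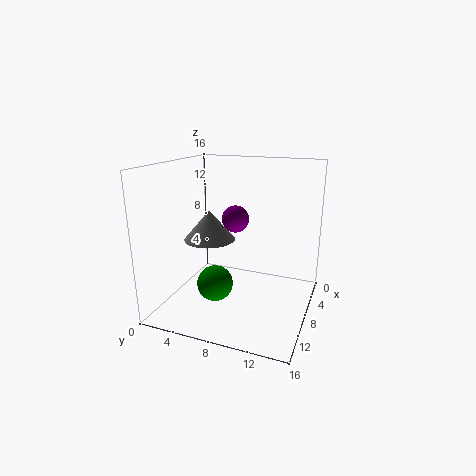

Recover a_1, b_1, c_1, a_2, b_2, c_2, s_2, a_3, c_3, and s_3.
a_1 = 7.5, b_1 = 7.5, c_1 = 10, a_2 = 7, b_2 = 4, c_2 = 7, s_2 = 3, a_3 = 10, c_3 = 3, s_3 = 2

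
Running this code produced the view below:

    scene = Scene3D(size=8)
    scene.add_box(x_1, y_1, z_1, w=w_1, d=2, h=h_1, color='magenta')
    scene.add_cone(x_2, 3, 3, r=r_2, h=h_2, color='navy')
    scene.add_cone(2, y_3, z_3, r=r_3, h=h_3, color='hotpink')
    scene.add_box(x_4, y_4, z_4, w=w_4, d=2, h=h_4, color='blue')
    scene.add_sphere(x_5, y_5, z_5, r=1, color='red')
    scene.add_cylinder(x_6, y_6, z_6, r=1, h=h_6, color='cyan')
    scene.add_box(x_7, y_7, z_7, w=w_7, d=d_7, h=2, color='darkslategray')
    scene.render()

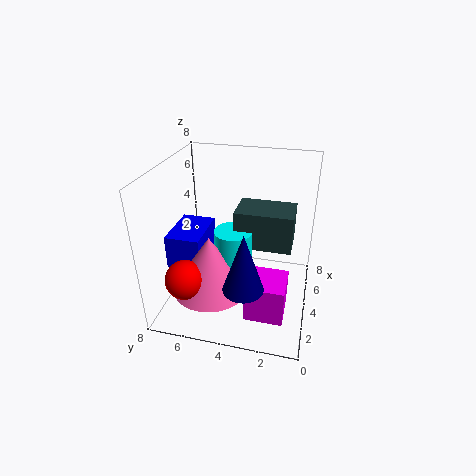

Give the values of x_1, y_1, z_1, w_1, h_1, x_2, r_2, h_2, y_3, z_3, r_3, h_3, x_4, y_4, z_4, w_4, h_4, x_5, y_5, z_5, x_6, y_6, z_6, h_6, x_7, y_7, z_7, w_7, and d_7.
x_1 = 1; y_1 = 1; z_1 = 1; w_1 = 2; h_1 = 2; x_2 = 1; r_2 = 1; h_2 = 3; y_3 = 5; z_3 = 2; r_3 = 2; h_3 = 3; x_4 = 3; y_4 = 6; z_4 = 2; w_4 = 3; h_4 = 2; x_5 = 1; y_5 = 6; z_5 = 3; x_6 = 3; y_6 = 4; z_6 = 2; h_6 = 3; x_7 = 3; y_7 = 1; z_7 = 4; w_7 = 2; d_7 = 3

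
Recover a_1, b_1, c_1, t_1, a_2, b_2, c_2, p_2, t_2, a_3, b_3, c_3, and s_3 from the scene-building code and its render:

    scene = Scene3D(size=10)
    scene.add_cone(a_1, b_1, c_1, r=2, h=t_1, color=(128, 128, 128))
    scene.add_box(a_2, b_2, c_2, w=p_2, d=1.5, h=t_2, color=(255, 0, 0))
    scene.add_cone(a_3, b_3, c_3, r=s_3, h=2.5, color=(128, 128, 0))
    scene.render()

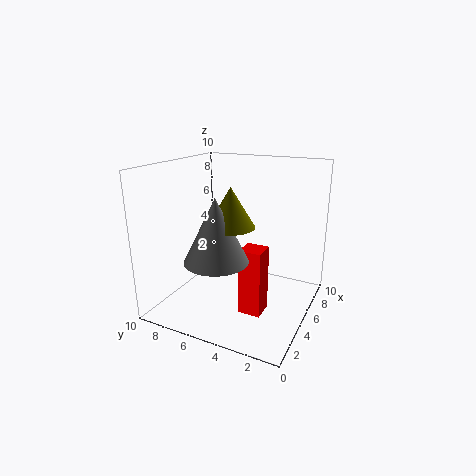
a_1 = 2
b_1 = 5
c_1 = 4.5
t_1 = 4
a_2 = 3
b_2 = 2.5
c_2 = 0.5
p_2 = 1.5
t_2 = 4.5
a_3 = 3
b_3 = 4.5
c_3 = 6.5
s_3 = 1.5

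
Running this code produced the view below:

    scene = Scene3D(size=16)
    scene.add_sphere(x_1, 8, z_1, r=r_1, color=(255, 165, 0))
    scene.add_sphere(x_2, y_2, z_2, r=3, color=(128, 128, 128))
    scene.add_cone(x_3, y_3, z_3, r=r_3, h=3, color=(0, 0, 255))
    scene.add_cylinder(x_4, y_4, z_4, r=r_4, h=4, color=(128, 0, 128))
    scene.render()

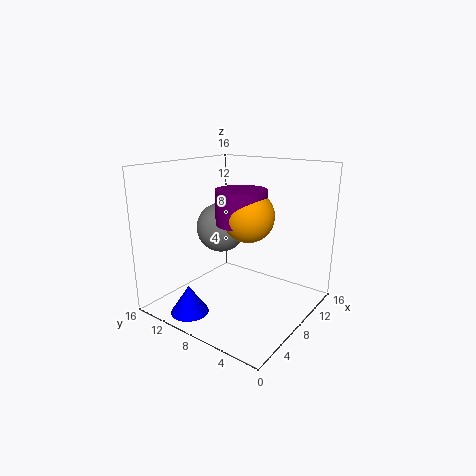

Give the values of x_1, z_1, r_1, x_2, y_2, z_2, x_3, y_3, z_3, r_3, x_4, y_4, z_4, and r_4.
x_1 = 10
z_1 = 10
r_1 = 3
x_2 = 10
y_2 = 12
z_2 = 8
x_3 = 2
y_3 = 10
z_3 = 1
r_3 = 2
x_4 = 10
y_4 = 9
z_4 = 9
r_4 = 3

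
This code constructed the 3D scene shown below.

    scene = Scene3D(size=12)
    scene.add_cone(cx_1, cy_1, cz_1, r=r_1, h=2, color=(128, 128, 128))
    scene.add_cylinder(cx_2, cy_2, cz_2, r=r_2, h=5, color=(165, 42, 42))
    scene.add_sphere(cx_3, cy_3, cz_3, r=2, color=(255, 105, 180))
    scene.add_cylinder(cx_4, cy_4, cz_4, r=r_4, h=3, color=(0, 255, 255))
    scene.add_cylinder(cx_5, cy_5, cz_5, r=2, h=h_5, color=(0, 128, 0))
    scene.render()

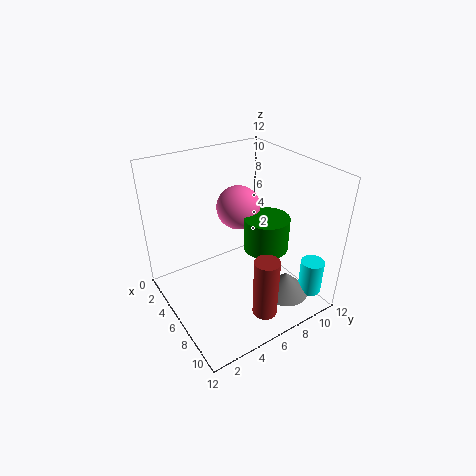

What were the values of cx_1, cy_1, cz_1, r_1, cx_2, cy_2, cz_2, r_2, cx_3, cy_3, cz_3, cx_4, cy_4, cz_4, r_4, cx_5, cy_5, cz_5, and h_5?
cx_1 = 9, cy_1 = 9, cz_1 = 1, r_1 = 2, cx_2 = 10, cy_2 = 6, cz_2 = 1, r_2 = 1, cx_3 = 3, cy_3 = 8, cz_3 = 7, cx_4 = 10, cy_4 = 11, cz_4 = 1, r_4 = 1, cx_5 = 6, cy_5 = 9, cz_5 = 4, h_5 = 3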